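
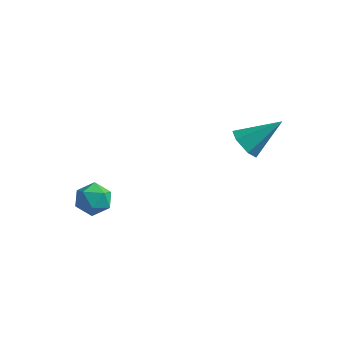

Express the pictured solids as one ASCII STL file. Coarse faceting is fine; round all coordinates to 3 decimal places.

solid 
facet normal -0.759 -0.519 0.393
outer loop
vertex -4.108 -2.304 -2.056
vertex -3.832 -2.9 -2.31
vertex -3.653 -2.675 -1.667
endloop
endfacet
facet normal -0.619 0.061 0.783
outer loop
vertex -4.108 -2.304 -2.056
vertex -3.653 -2.675 -1.667
vertex -3.608 -1.973 -1.686
endloop
endfacet
facet normal -0.685 0.633 0.360
outer loop
vertex -4.108 -2.304 -2.056
vertex -3.608 -1.973 -1.686
vertex -3.759 -1.763 -2.342
endloop
endfacet
facet normal -0.867 0.405 -0.292
outer loop
vertex -4.108 -2.304 -2.056
vertex -3.759 -1.763 -2.342
vertex -3.897 -2.336 -2.727
endloop
endfacet
facet normal -0.912 -0.306 -0.272
outer loop
vertex -4.108 -2.304 -2.056
vertex -3.897 -2.336 -2.727
vertex -3.832 -2.9 -2.31
endloop
endfacet
facet normal 0.061 0.023 0.998
outer loop
vertex -3.608 -1.973 -1.686
vertex -3.653 -2.675 -1.667
vertex -3.023 -2.364 -1.713
endloop
endfacet
facet normal -0.166 -0.915 0.367
outer loop
vertex -3.653 -2.675 -1.667
vertex -3.832 -2.9 -2.31
vertex -3.161 -2.937 -2.098
endloop
endfacet
facet normal -0.415 -0.571 -0.708
outer loop
vertex -3.832 -2.9 -2.31
vertex -3.897 -2.336 -2.727
vertex -3.312 -2.727 -2.754
endloop
endfacet
facet normal -0.340 0.580 -0.741
outer loop
vertex -3.897 -2.336 -2.727
vertex -3.759 -1.763 -2.342
vertex -3.267 -2.025 -2.773
endloop
endfacet
facet normal -0.047 0.948 0.314
outer loop
vertex -3.759 -1.763 -2.342
vertex -3.608 -1.973 -1.686
vertex -3.088 -1.8 -2.13
endloop
endfacet
facet normal 0.867 -0.405 0.292
outer loop
vertex -2.812 -2.396 -2.384
vertex -3.023 -2.364 -1.713
vertex -3.161 -2.937 -2.098
endloop
endfacet
facet normal 0.685 -0.633 -0.360
outer loop
vertex -2.812 -2.396 -2.384
vertex -3.161 -2.937 -2.098
vertex -3.312 -2.727 -2.754
endloop
endfacet
facet normal 0.619 -0.061 -0.783
outer loop
vertex -2.812 -2.396 -2.384
vertex -3.312 -2.727 -2.754
vertex -3.267 -2.025 -2.773
endloop
endfacet
facet normal 0.759 0.519 -0.393
outer loop
vertex -2.812 -2.396 -2.384
vertex -3.267 -2.025 -2.773
vertex -3.088 -1.8 -2.13
endloop
endfacet
facet normal 0.912 0.306 0.272
outer loop
vertex -2.812 -2.396 -2.384
vertex -3.088 -1.8 -2.13
vertex -3.023 -2.364 -1.713
endloop
endfacet
facet normal 0.340 -0.580 0.741
outer loop
vertex -3.161 -2.937 -2.098
vertex -3.023 -2.364 -1.713
vertex -3.653 -2.675 -1.667
endloop
endfacet
facet normal 0.047 -0.948 -0.314
outer loop
vertex -3.312 -2.727 -2.754
vertex -3.161 -2.937 -2.098
vertex -3.832 -2.9 -2.31
endloop
endfacet
facet normal -0.061 -0.023 -0.998
outer loop
vertex -3.267 -2.025 -2.773
vertex -3.312 -2.727 -2.754
vertex -3.897 -2.336 -2.727
endloop
endfacet
facet normal 0.166 0.915 -0.367
outer loop
vertex -3.088 -1.8 -2.13
vertex -3.267 -2.025 -2.773
vertex -3.759 -1.763 -2.342
endloop
endfacet
facet normal 0.415 0.571 0.708
outer loop
vertex -3.023 -2.364 -1.713
vertex -3.088 -1.8 -2.13
vertex -3.608 -1.973 -1.686
endloop
endfacet
facet normal -0.611 -0.535 -0.584
outer loop
vertex 0.481 1.287 -1.032
vertex 0.095 1.827 -1.123
vertex 0.604 1.703 -1.542
endloop
endfacet
facet normal 0.931 -0.359 -0.068
outer loop
vertex 0.481 1.287 -1.032
vertex 0.604 1.703 -1.542
vertex 1.085 2.693 -0.177
endloop
endfacet
facet normal -0.611 -0.534 -0.584
outer loop
vertex 0.604 1.703 -1.542
vertex 0.095 1.827 -1.123
vertex 0.218 2.244 -1.633
endloop
endfacet
facet normal 0.718 0.419 -0.556
outer loop
vertex 0.604 1.703 -1.542
vertex 0.218 2.244 -1.633
vertex 1.085 2.693 -0.177
endloop
endfacet
facet normal -0.610 -0.535 -0.584
outer loop
vertex 0.218 2.244 -1.633
vertex 0.095 1.827 -1.123
vertex -0.29 2.367 -1.215
endloop
endfacet
facet normal -0.007 0.957 -0.291
outer loop
vertex 0.218 2.244 -1.633
vertex -0.29 2.367 -1.215
vertex 1.085 2.693 -0.177
endloop
endfacet
facet normal -0.610 -0.535 -0.584
outer loop
vertex -0.29 2.367 -1.215
vertex 0.095 1.827 -1.123
vertex -0.413 1.95 -0.705
endloop
endfacet
facet normal -0.519 0.719 0.462
outer loop
vertex -0.29 2.367 -1.215
vertex -0.413 1.95 -0.705
vertex 1.085 2.693 -0.177
endloop
endfacet
facet normal -0.610 -0.535 -0.584
outer loop
vertex -0.413 1.95 -0.705
vertex 0.095 1.827 -1.123
vertex -0.028 1.41 -0.613
endloop
endfacet
facet normal -0.307 -0.057 0.950
outer loop
vertex -0.413 1.95 -0.705
vertex -0.028 1.41 -0.613
vertex 1.085 2.693 -0.177
endloop
endfacet
facet normal -0.610 -0.535 -0.584
outer loop
vertex -0.028 1.41 -0.613
vertex 0.095 1.827 -1.123
vertex 0.481 1.287 -1.032
endloop
endfacet
facet normal 0.419 -0.596 0.684
outer loop
vertex -0.028 1.41 -0.613
vertex 0.481 1.287 -1.032
vertex 1.085 2.693 -0.177
endloop
endfacet

endsolid


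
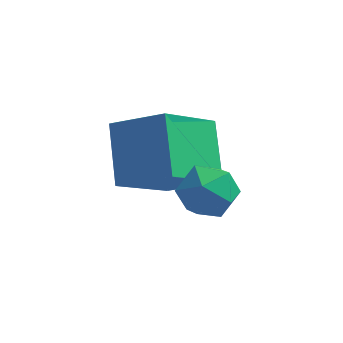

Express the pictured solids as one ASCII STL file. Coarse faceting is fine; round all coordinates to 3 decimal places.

solid 
facet normal 0.035 -0.044 0.998
outer loop
vertex -0.411 -2.019 0.549
vertex -0.052 -2.72 0.506
vertex 0.376 -2.058 0.52
endloop
endfacet
facet normal 0.060 0.633 0.772
outer loop
vertex -0.411 -2.019 0.549
vertex 0.376 -2.058 0.52
vertex -0.008 -1.511 0.101
endloop
endfacet
facet normal -0.527 0.758 0.385
outer loop
vertex -0.411 -2.019 0.549
vertex -0.008 -1.511 0.101
vertex -0.673 -1.835 -0.171
endloop
endfacet
facet normal -0.914 0.158 0.373
outer loop
vertex -0.411 -2.019 0.549
vertex -0.673 -1.835 -0.171
vertex -0.7 -2.582 0.079
endloop
endfacet
facet normal -0.567 -0.337 0.752
outer loop
vertex -0.411 -2.019 0.549
vertex -0.7 -2.582 0.079
vertex -0.052 -2.72 0.506
endloop
endfacet
facet normal 0.626 0.701 0.342
outer loop
vertex -0.008 -1.511 0.101
vertex 0.376 -2.058 0.52
vertex 0.6 -1.898 -0.219
endloop
endfacet
facet normal 0.586 -0.394 0.709
outer loop
vertex 0.376 -2.058 0.52
vertex -0.052 -2.72 0.506
vertex 0.573 -2.645 0.031
endloop
endfacet
facet normal -0.389 -0.868 0.310
outer loop
vertex -0.052 -2.72 0.506
vertex -0.7 -2.582 0.079
vertex -0.092 -2.969 -0.241
endloop
endfacet
facet normal -0.951 -0.067 -0.303
outer loop
vertex -0.7 -2.582 0.079
vertex -0.673 -1.835 -0.171
vertex -0.476 -2.422 -0.66
endloop
endfacet
facet normal -0.324 0.903 -0.284
outer loop
vertex -0.673 -1.835 -0.171
vertex -0.008 -1.511 0.101
vertex -0.048 -1.76 -0.646
endloop
endfacet
facet normal 0.914 -0.158 -0.373
outer loop
vertex 0.311 -2.461 -0.689
vertex 0.6 -1.898 -0.219
vertex 0.573 -2.645 0.031
endloop
endfacet
facet normal 0.527 -0.758 -0.385
outer loop
vertex 0.311 -2.461 -0.689
vertex 0.573 -2.645 0.031
vertex -0.092 -2.969 -0.241
endloop
endfacet
facet normal -0.060 -0.633 -0.772
outer loop
vertex 0.311 -2.461 -0.689
vertex -0.092 -2.969 -0.241
vertex -0.476 -2.422 -0.66
endloop
endfacet
facet normal -0.035 0.044 -0.998
outer loop
vertex 0.311 -2.461 -0.689
vertex -0.476 -2.422 -0.66
vertex -0.048 -1.76 -0.646
endloop
endfacet
facet normal 0.567 0.337 -0.752
outer loop
vertex 0.311 -2.461 -0.689
vertex -0.048 -1.76 -0.646
vertex 0.6 -1.898 -0.219
endloop
endfacet
facet normal 0.951 0.067 0.303
outer loop
vertex 0.573 -2.645 0.031
vertex 0.6 -1.898 -0.219
vertex 0.376 -2.058 0.52
endloop
endfacet
facet normal 0.324 -0.903 0.284
outer loop
vertex -0.092 -2.969 -0.241
vertex 0.573 -2.645 0.031
vertex -0.052 -2.72 0.506
endloop
endfacet
facet normal -0.626 -0.701 -0.342
outer loop
vertex -0.476 -2.422 -0.66
vertex -0.092 -2.969 -0.241
vertex -0.7 -2.582 0.079
endloop
endfacet
facet normal -0.586 0.394 -0.709
outer loop
vertex -0.048 -1.76 -0.646
vertex -0.476 -2.422 -0.66
vertex -0.673 -1.835 -0.171
endloop
endfacet
facet normal 0.389 0.868 -0.310
outer loop
vertex 0.6 -1.898 -0.219
vertex -0.048 -1.76 -0.646
vertex -0.008 -1.511 0.101
endloop
endfacet
facet normal -0.876 0.061 -0.478
outer loop
vertex -2.803 -0.659 0.355
vertex -2.025 0.805 -0.885
vertex -2.285 -1.87 -0.751
endloop
endfacet
facet normal -0.376 -0.707 0.598
outer loop
vertex -0.935 -1.965 -0.015
vertex -2.803 -0.659 0.355
vertex -2.285 -1.87 -0.751
endloop
endfacet
facet normal -0.876 0.061 -0.478
outer loop
vertex -2.285 -1.87 -0.751
vertex -2.025 0.805 -0.885
vertex -1.507 -0.407 -1.99
endloop
endfacet
facet normal 0.301 -0.704 -0.643
outer loop
vertex -1.507 -0.407 -1.99
vertex -0.935 -1.965 -0.015
vertex -2.285 -1.87 -0.751
endloop
endfacet
facet normal -0.301 0.704 0.643
outer loop
vertex -2.803 -0.659 0.355
vertex -0.675 0.71 -0.149
vertex -2.025 0.805 -0.885
endloop
endfacet
facet normal -0.376 -0.707 0.599
outer loop
vertex -1.453 -0.753 1.09
vertex -2.803 -0.659 0.355
vertex -0.935 -1.965 -0.015
endloop
endfacet
facet normal -0.301 0.704 0.643
outer loop
vertex -1.453 -0.753 1.09
vertex -0.675 0.71 -0.149
vertex -2.803 -0.659 0.355
endloop
endfacet
facet normal 0.376 0.707 -0.599
outer loop
vertex -2.025 0.805 -0.885
vertex -0.675 0.71 -0.149
vertex -1.507 -0.407 -1.99
endloop
endfacet
facet normal 0.301 -0.704 -0.643
outer loop
vertex -0.157 -0.501 -1.255
vertex -0.935 -1.965 -0.015
vertex -1.507 -0.407 -1.99
endloop
endfacet
facet normal 0.375 0.707 -0.599
outer loop
vertex -1.507 -0.407 -1.99
vertex -0.675 0.71 -0.149
vertex -0.157 -0.501 -1.255
endloop
endfacet
facet normal 0.876 -0.061 0.478
outer loop
vertex -0.157 -0.501 -1.255
vertex -1.453 -0.753 1.09
vertex -0.935 -1.965 -0.015
endloop
endfacet
facet normal 0.876 -0.061 0.478
outer loop
vertex -0.675 0.71 -0.149
vertex -1.453 -0.753 1.09
vertex -0.157 -0.501 -1.255
endloop
endfacet

endsolid


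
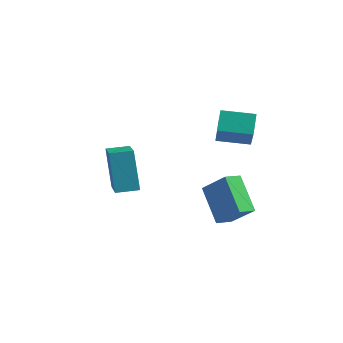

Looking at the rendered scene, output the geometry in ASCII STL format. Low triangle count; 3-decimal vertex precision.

solid 
facet normal -0.727 -0.683 -0.077
outer loop
vertex -2.423 -0.916 2.174
vertex -3.714 0.554 1.332
vertex -1.786 -1.39 0.371
endloop
endfacet
facet normal 0.606 -0.690 0.396
outer loop
vertex -1.066 -0.714 0.448
vertex -2.423 -0.916 2.174
vertex -1.786 -1.39 0.371
endloop
endfacet
facet normal -0.727 -0.682 -0.078
outer loop
vertex -1.786 -1.39 0.371
vertex -3.714 0.554 1.332
vertex -3.076 0.081 -0.471
endloop
endfacet
facet normal 0.323 -0.240 -0.915
outer loop
vertex -3.076 0.081 -0.471
vertex -1.066 -0.714 0.448
vertex -1.786 -1.39 0.371
endloop
endfacet
facet normal -0.323 0.240 0.915
outer loop
vertex -2.423 -0.916 2.174
vertex -2.994 1.23 1.409
vertex -3.714 0.554 1.332
endloop
endfacet
facet normal 0.606 -0.690 0.395
outer loop
vertex -1.704 -0.241 2.251
vertex -2.423 -0.916 2.174
vertex -1.066 -0.714 0.448
endloop
endfacet
facet normal -0.324 0.240 0.915
outer loop
vertex -1.704 -0.241 2.251
vertex -2.994 1.23 1.409
vertex -2.423 -0.916 2.174
endloop
endfacet
facet normal -0.606 0.690 -0.395
outer loop
vertex -3.714 0.554 1.332
vertex -2.994 1.23 1.409
vertex -3.076 0.081 -0.471
endloop
endfacet
facet normal 0.323 -0.240 -0.915
outer loop
vertex -2.357 0.756 -0.394
vertex -1.066 -0.714 0.448
vertex -3.076 0.081 -0.471
endloop
endfacet
facet normal -0.606 0.690 -0.396
outer loop
vertex -3.076 0.081 -0.471
vertex -2.994 1.23 1.409
vertex -2.357 0.756 -0.394
endloop
endfacet
facet normal 0.727 0.683 0.078
outer loop
vertex -2.357 0.756 -0.394
vertex -1.704 -0.241 2.251
vertex -1.066 -0.714 0.448
endloop
endfacet
facet normal 0.727 0.682 0.078
outer loop
vertex -2.994 1.23 1.409
vertex -1.704 -0.241 2.251
vertex -2.357 0.756 -0.394
endloop
endfacet
facet normal -0.415 0.555 -0.721
outer loop
vertex 0.177 2.97 3.108
vertex 1.396 3.684 2.956
vertex 0.498 2.268 2.382
endloop
endfacet
facet normal -0.858 -0.503 0.107
outer loop
vertex 1.224 1.296 3.644
vertex 0.177 2.97 3.108
vertex 0.498 2.268 2.382
endloop
endfacet
facet normal -0.415 0.555 -0.721
outer loop
vertex 0.498 2.268 2.382
vertex 1.396 3.684 2.956
vertex 1.717 2.981 2.23
endloop
endfacet
facet normal 0.302 -0.663 -0.685
outer loop
vertex 1.717 2.981 2.23
vertex 1.224 1.296 3.644
vertex 0.498 2.268 2.382
endloop
endfacet
facet normal -0.303 0.663 0.685
outer loop
vertex 0.177 2.97 3.108
vertex 2.122 2.712 4.218
vertex 1.396 3.684 2.956
endloop
endfacet
facet normal -0.858 -0.502 0.107
outer loop
vertex 0.903 1.999 4.37
vertex 0.177 2.97 3.108
vertex 1.224 1.296 3.644
endloop
endfacet
facet normal -0.303 0.663 0.684
outer loop
vertex 0.903 1.999 4.37
vertex 2.122 2.712 4.218
vertex 0.177 2.97 3.108
endloop
endfacet
facet normal 0.858 0.502 -0.107
outer loop
vertex 1.396 3.684 2.956
vertex 2.122 2.712 4.218
vertex 1.717 2.981 2.23
endloop
endfacet
facet normal 0.303 -0.663 -0.684
outer loop
vertex 2.443 2.01 3.492
vertex 1.224 1.296 3.644
vertex 1.717 2.981 2.23
endloop
endfacet
facet normal 0.858 0.503 -0.107
outer loop
vertex 1.717 2.981 2.23
vertex 2.122 2.712 4.218
vertex 2.443 2.01 3.492
endloop
endfacet
facet normal 0.415 -0.555 0.721
outer loop
vertex 2.443 2.01 3.492
vertex 0.903 1.999 4.37
vertex 1.224 1.296 3.644
endloop
endfacet
facet normal 0.415 -0.556 0.721
outer loop
vertex 2.122 2.712 4.218
vertex 0.903 1.999 4.37
vertex 2.443 2.01 3.492
endloop
endfacet
facet normal -0.724 0.010 -0.690
outer loop
vertex -0.331 2.561 -0.837
vertex -0.1 3.335 -1.068
vertex 0.871 1.822 -2.109
endloop
endfacet
facet normal -0.276 -0.921 0.275
outer loop
vertex 2.0 1.805 -1.032
vertex -0.331 2.561 -0.837
vertex 0.871 1.822 -2.109
endloop
endfacet
facet normal -0.723 0.011 -0.690
outer loop
vertex 0.871 1.822 -2.109
vertex -0.1 3.335 -1.068
vertex 1.103 2.596 -2.34
endloop
endfacet
facet normal 0.633 -0.389 -0.669
outer loop
vertex 1.103 2.596 -2.34
vertex 2.0 1.805 -1.032
vertex 0.871 1.822 -2.109
endloop
endfacet
facet normal -0.633 0.389 0.670
outer loop
vertex -0.331 2.561 -0.837
vertex 1.029 3.318 0.009
vertex -0.1 3.335 -1.068
endloop
endfacet
facet normal -0.276 -0.921 0.274
outer loop
vertex 0.797 2.544 0.24
vertex -0.331 2.561 -0.837
vertex 2.0 1.805 -1.032
endloop
endfacet
facet normal -0.633 0.389 0.669
outer loop
vertex 0.797 2.544 0.24
vertex 1.029 3.318 0.009
vertex -0.331 2.561 -0.837
endloop
endfacet
facet normal 0.276 0.921 -0.274
outer loop
vertex -0.1 3.335 -1.068
vertex 1.029 3.318 0.009
vertex 1.103 2.596 -2.34
endloop
endfacet
facet normal 0.633 -0.389 -0.669
outer loop
vertex 2.231 2.579 -1.263
vertex 2.0 1.805 -1.032
vertex 1.103 2.596 -2.34
endloop
endfacet
facet normal 0.276 0.921 -0.274
outer loop
vertex 1.103 2.596 -2.34
vertex 1.029 3.318 0.009
vertex 2.231 2.579 -1.263
endloop
endfacet
facet normal 0.724 -0.010 0.690
outer loop
vertex 2.231 2.579 -1.263
vertex 0.797 2.544 0.24
vertex 2.0 1.805 -1.032
endloop
endfacet
facet normal 0.724 -0.011 0.690
outer loop
vertex 1.029 3.318 0.009
vertex 0.797 2.544 0.24
vertex 2.231 2.579 -1.263
endloop
endfacet

endsolid


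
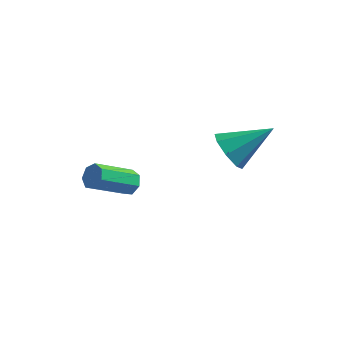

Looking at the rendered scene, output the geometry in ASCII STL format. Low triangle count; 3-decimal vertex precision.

solid 
facet normal -0.741 -0.413 -0.530
outer loop
vertex 3.672 1.44 -2.496
vertex 3.112 2.226 -2.326
vertex 3.753 1.969 -3.022
endloop
endfacet
facet normal 0.902 -0.366 -0.229
outer loop
vertex 3.672 1.44 -2.496
vertex 3.753 1.969 -3.022
vertex 4.668 3.094 -1.214
endloop
endfacet
facet normal -0.741 -0.413 -0.530
outer loop
vertex 3.753 1.969 -3.022
vertex 3.112 2.226 -2.326
vertex 3.459 2.648 -3.14
endloop
endfacet
facet normal 0.794 0.247 -0.556
outer loop
vertex 3.753 1.969 -3.022
vertex 3.459 2.648 -3.14
vertex 4.668 3.094 -1.214
endloop
endfacet
facet normal -0.740 -0.413 -0.530
outer loop
vertex 3.459 2.648 -3.14
vertex 3.112 2.226 -2.326
vertex 2.961 3.081 -2.782
endloop
endfacet
facet normal 0.393 0.811 -0.434
outer loop
vertex 3.459 2.648 -3.14
vertex 2.961 3.081 -2.782
vertex 4.668 3.094 -1.214
endloop
endfacet
facet normal -0.741 -0.413 -0.530
outer loop
vertex 2.961 3.081 -2.782
vertex 3.112 2.226 -2.326
vertex 2.552 3.012 -2.156
endloop
endfacet
facet normal -0.068 0.996 0.065
outer loop
vertex 2.961 3.081 -2.782
vertex 2.552 3.012 -2.156
vertex 4.668 3.094 -1.214
endloop
endfacet
facet normal -0.741 -0.413 -0.530
outer loop
vertex 2.552 3.012 -2.156
vertex 3.112 2.226 -2.326
vertex 2.471 2.484 -1.631
endloop
endfacet
facet normal -0.315 0.693 0.648
outer loop
vertex 2.552 3.012 -2.156
vertex 2.471 2.484 -1.631
vertex 4.668 3.094 -1.214
endloop
endfacet
facet normal -0.741 -0.414 -0.529
outer loop
vertex 2.471 2.484 -1.631
vertex 3.112 2.226 -2.326
vertex 2.766 1.804 -1.512
endloop
endfacet
facet normal -0.207 0.081 0.975
outer loop
vertex 2.471 2.484 -1.631
vertex 2.766 1.804 -1.512
vertex 4.668 3.094 -1.214
endloop
endfacet
facet normal -0.741 -0.413 -0.529
outer loop
vertex 2.766 1.804 -1.512
vertex 3.112 2.226 -2.326
vertex 3.263 1.372 -1.871
endloop
endfacet
facet normal 0.195 -0.484 0.853
outer loop
vertex 2.766 1.804 -1.512
vertex 3.263 1.372 -1.871
vertex 4.668 3.094 -1.214
endloop
endfacet
facet normal -0.741 -0.413 -0.530
outer loop
vertex 3.263 1.372 -1.871
vertex 3.112 2.226 -2.326
vertex 3.672 1.44 -2.496
endloop
endfacet
facet normal 0.653 -0.669 0.355
outer loop
vertex 3.263 1.372 -1.871
vertex 3.672 1.44 -2.496
vertex 4.668 3.094 -1.214
endloop
endfacet
facet normal 0.570 0.623 -0.536
outer loop
vertex 0.151 0.231 -2.972
vertex -0.213 0.158 -3.444
vertex -0.247 0.566 -3.006
endloop
endfacet
facet normal 0.303 0.446 0.842
outer loop
vertex 0.151 0.231 -2.972
vertex -0.247 0.566 -3.006
vertex -0.944 -0.965 -1.944
endloop
endfacet
facet normal 0.305 0.445 0.842
outer loop
vertex -0.944 -0.965 -1.944
vertex -0.247 0.566 -3.006
vertex -1.341 -0.63 -1.977
endloop
endfacet
facet normal -0.570 -0.623 0.535
outer loop
vertex -0.944 -0.965 -1.944
vertex -1.341 -0.63 -1.977
vertex -1.307 -1.038 -2.416
endloop
endfacet
facet normal 0.571 0.622 -0.535
outer loop
vertex -0.247 0.566 -3.006
vertex -0.213 0.158 -3.444
vertex -0.618 0.594 -3.369
endloop
endfacet
facet normal -0.406 0.780 0.475
outer loop
vertex -0.247 0.566 -3.006
vertex -0.618 0.594 -3.369
vertex -1.341 -0.63 -1.977
endloop
endfacet
facet normal -0.406 0.780 0.475
outer loop
vertex -1.341 -0.63 -1.977
vertex -0.618 0.594 -3.369
vertex -1.713 -0.602 -2.341
endloop
endfacet
facet normal -0.570 -0.623 0.535
outer loop
vertex -1.341 -0.63 -1.977
vertex -1.713 -0.602 -2.341
vertex -1.307 -1.038 -2.416
endloop
endfacet
facet normal 0.571 0.622 -0.536
outer loop
vertex -0.618 0.594 -3.369
vertex -0.213 0.158 -3.444
vertex -0.684 0.293 -3.789
endloop
endfacet
facet normal -0.812 0.528 -0.251
outer loop
vertex -0.618 0.594 -3.369
vertex -0.684 0.293 -3.789
vertex -1.713 -0.602 -2.341
endloop
endfacet
facet normal -0.812 0.528 -0.251
outer loop
vertex -1.713 -0.602 -2.341
vertex -0.684 0.293 -3.789
vertex -1.779 -0.903 -2.761
endloop
endfacet
facet normal -0.570 -0.623 0.536
outer loop
vertex -1.713 -0.602 -2.341
vertex -1.779 -0.903 -2.761
vertex -1.307 -1.038 -2.416
endloop
endfacet
facet normal 0.571 0.623 -0.535
outer loop
vertex -0.684 0.293 -3.789
vertex -0.213 0.158 -3.444
vertex -0.395 -0.109 -3.949
endloop
endfacet
facet normal -0.605 -0.122 -0.787
outer loop
vertex -0.684 0.293 -3.789
vertex -0.395 -0.109 -3.949
vertex -1.779 -0.903 -2.761
endloop
endfacet
facet normal -0.605 -0.122 -0.787
outer loop
vertex -1.779 -0.903 -2.761
vertex -0.395 -0.109 -3.949
vertex -1.49 -1.305 -2.921
endloop
endfacet
facet normal -0.570 -0.623 0.536
outer loop
vertex -1.779 -0.903 -2.761
vertex -1.49 -1.305 -2.921
vertex -1.307 -1.038 -2.416
endloop
endfacet
facet normal 0.571 0.622 -0.535
outer loop
vertex -0.395 -0.109 -3.949
vertex -0.213 0.158 -3.444
vertex 0.031 -0.311 -3.729
endloop
endfacet
facet normal 0.056 -0.680 -0.731
outer loop
vertex -0.395 -0.109 -3.949
vertex 0.031 -0.311 -3.729
vertex -1.49 -1.305 -2.921
endloop
endfacet
facet normal 0.056 -0.680 -0.731
outer loop
vertex -1.49 -1.305 -2.921
vertex 0.031 -0.311 -3.729
vertex -1.064 -1.506 -2.701
endloop
endfacet
facet normal -0.570 -0.622 0.536
outer loop
vertex -1.49 -1.305 -2.921
vertex -1.064 -1.506 -2.701
vertex -1.307 -1.038 -2.416
endloop
endfacet
facet normal 0.570 0.622 -0.536
outer loop
vertex 0.031 -0.311 -3.729
vertex -0.213 0.158 -3.444
vertex 0.274 -0.159 -3.294
endloop
endfacet
facet normal 0.676 -0.726 -0.124
outer loop
vertex 0.031 -0.311 -3.729
vertex 0.274 -0.159 -3.294
vertex -1.064 -1.506 -2.701
endloop
endfacet
facet normal 0.675 -0.727 -0.127
outer loop
vertex -1.064 -1.506 -2.701
vertex 0.274 -0.159 -3.294
vertex -0.82 -1.355 -2.266
endloop
endfacet
facet normal -0.570 -0.623 0.536
outer loop
vertex -1.064 -1.506 -2.701
vertex -0.82 -1.355 -2.266
vertex -1.307 -1.038 -2.416
endloop
endfacet
facet normal 0.570 0.622 -0.536
outer loop
vertex 0.274 -0.159 -3.294
vertex -0.213 0.158 -3.444
vertex 0.151 0.231 -2.972
endloop
endfacet
facet normal 0.787 -0.226 0.574
outer loop
vertex 0.274 -0.159 -3.294
vertex 0.151 0.231 -2.972
vertex -0.82 -1.355 -2.266
endloop
endfacet
facet normal 0.786 -0.225 0.575
outer loop
vertex -0.82 -1.355 -2.266
vertex 0.151 0.231 -2.972
vertex -0.944 -0.965 -1.944
endloop
endfacet
facet normal -0.570 -0.623 0.535
outer loop
vertex -0.82 -1.355 -2.266
vertex -0.944 -0.965 -1.944
vertex -1.307 -1.038 -2.416
endloop
endfacet

endsolid


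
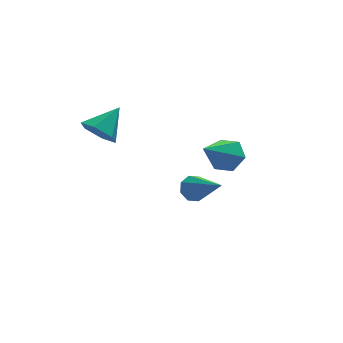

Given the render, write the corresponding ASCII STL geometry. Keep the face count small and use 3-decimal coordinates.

solid 
facet normal -0.658 -0.463 -0.594
outer loop
vertex -3.683 3.136 -1.655
vertex -4.353 3.392 -1.112
vertex -4.104 3.918 -1.798
endloop
endfacet
facet normal 0.819 0.359 -0.447
outer loop
vertex -3.683 3.136 -1.655
vertex -4.104 3.918 -1.798
vertex -3.307 4.128 -0.168
endloop
endfacet
facet normal -0.658 -0.463 -0.594
outer loop
vertex -4.104 3.918 -1.798
vertex -4.353 3.392 -1.112
vertex -4.775 4.174 -1.255
endloop
endfacet
facet normal 0.190 0.958 -0.216
outer loop
vertex -4.104 3.918 -1.798
vertex -4.775 4.174 -1.255
vertex -3.307 4.128 -0.168
endloop
endfacet
facet normal -0.658 -0.464 -0.593
outer loop
vertex -4.775 4.174 -1.255
vertex -4.353 3.392 -1.112
vertex -5.023 3.648 -0.569
endloop
endfacet
facet normal -0.339 0.802 0.492
outer loop
vertex -4.775 4.174 -1.255
vertex -5.023 3.648 -0.569
vertex -3.307 4.128 -0.168
endloop
endfacet
facet normal -0.658 -0.464 -0.593
outer loop
vertex -5.023 3.648 -0.569
vertex -4.353 3.392 -1.112
vertex -4.602 2.866 -0.425
endloop
endfacet
facet normal -0.240 0.049 0.969
outer loop
vertex -5.023 3.648 -0.569
vertex -4.602 2.866 -0.425
vertex -3.307 4.128 -0.168
endloop
endfacet
facet normal -0.659 -0.463 -0.593
outer loop
vertex -4.602 2.866 -0.425
vertex -4.353 3.392 -1.112
vertex -3.932 2.609 -0.969
endloop
endfacet
facet normal 0.389 -0.550 0.739
outer loop
vertex -4.602 2.866 -0.425
vertex -3.932 2.609 -0.969
vertex -3.307 4.128 -0.168
endloop
endfacet
facet normal -0.658 -0.462 -0.594
outer loop
vertex -3.932 2.609 -0.969
vertex -4.353 3.392 -1.112
vertex -3.683 3.136 -1.655
endloop
endfacet
facet normal 0.919 -0.394 0.031
outer loop
vertex -3.932 2.609 -0.969
vertex -3.683 3.136 -1.655
vertex -3.307 4.128 -0.168
endloop
endfacet
facet normal 0.614 0.514 -0.599
outer loop
vertex 1.636 3.387 -2.508
vertex 1.074 3.267 -3.187
vertex 0.991 3.98 -2.661
endloop
endfacet
facet normal 0.083 0.333 0.939
outer loop
vertex 1.636 3.387 -2.508
vertex 0.991 3.98 -2.661
vertex -0.234 2.173 -1.913
endloop
endfacet
facet normal 0.615 0.513 -0.599
outer loop
vertex 0.991 3.98 -2.661
vertex 1.074 3.267 -3.187
vertex 0.429 3.86 -3.341
endloop
endfacet
facet normal -0.654 0.622 0.431
outer loop
vertex 0.991 3.98 -2.661
vertex 0.429 3.86 -3.341
vertex -0.234 2.173 -1.913
endloop
endfacet
facet normal 0.615 0.514 -0.598
outer loop
vertex 0.429 3.86 -3.341
vertex 1.074 3.267 -3.187
vertex 0.512 3.148 -3.867
endloop
endfacet
facet normal -0.946 0.114 -0.304
outer loop
vertex 0.429 3.86 -3.341
vertex 0.512 3.148 -3.867
vertex -0.234 2.173 -1.913
endloop
endfacet
facet normal 0.614 0.515 -0.598
outer loop
vertex 0.512 3.148 -3.867
vertex 1.074 3.267 -3.187
vertex 1.158 2.555 -3.714
endloop
endfacet
facet normal -0.501 -0.683 -0.532
outer loop
vertex 0.512 3.148 -3.867
vertex 1.158 2.555 -3.714
vertex -0.234 2.173 -1.913
endloop
endfacet
facet normal 0.614 0.515 -0.598
outer loop
vertex 1.158 2.555 -3.714
vertex 1.074 3.267 -3.187
vertex 1.72 2.674 -3.034
endloop
endfacet
facet normal 0.235 -0.972 -0.024
outer loop
vertex 1.158 2.555 -3.714
vertex 1.72 2.674 -3.034
vertex -0.234 2.173 -1.913
endloop
endfacet
facet normal 0.614 0.514 -0.599
outer loop
vertex 1.72 2.674 -3.034
vertex 1.074 3.267 -3.187
vertex 1.636 3.387 -2.508
endloop
endfacet
facet normal 0.527 -0.463 0.712
outer loop
vertex 1.72 2.674 -3.034
vertex 1.636 3.387 -2.508
vertex -0.234 2.173 -1.913
endloop
endfacet
facet normal -0.353 0.767 -0.536
outer loop
vertex -0.729 -0.482 -2.295
vertex -1.325 -0.74 -2.272
vertex -0.989 -0.326 -1.901
endloop
endfacet
facet normal 0.844 0.324 0.428
outer loop
vertex -0.729 -0.482 -2.295
vertex -0.989 -0.326 -1.901
vertex -0.595 -2.32 -1.168
endloop
endfacet
facet normal -0.354 0.767 -0.535
outer loop
vertex -0.989 -0.326 -1.901
vertex -1.325 -0.74 -2.272
vertex -1.446 -0.413 -1.723
endloop
endfacet
facet normal 0.272 0.379 0.884
outer loop
vertex -0.989 -0.326 -1.901
vertex -1.446 -0.413 -1.723
vertex -0.595 -2.32 -1.168
endloop
endfacet
facet normal -0.354 0.767 -0.535
outer loop
vertex -1.446 -0.413 -1.723
vertex -1.325 -0.74 -2.272
vertex -1.831 -0.692 -1.868
endloop
endfacet
facet normal -0.404 0.085 0.911
outer loop
vertex -1.446 -0.413 -1.723
vertex -1.831 -0.692 -1.868
vertex -0.595 -2.32 -1.168
endloop
endfacet
facet normal -0.355 0.767 -0.535
outer loop
vertex -1.831 -0.692 -1.868
vertex -1.325 -0.74 -2.272
vertex -1.921 -0.999 -2.248
endloop
endfacet
facet normal -0.782 -0.381 0.493
outer loop
vertex -1.831 -0.692 -1.868
vertex -1.921 -0.999 -2.248
vertex -0.595 -2.32 -1.168
endloop
endfacet
facet normal -0.355 0.766 -0.536
outer loop
vertex -1.921 -0.999 -2.248
vertex -1.325 -0.74 -2.272
vertex -1.661 -1.155 -2.643
endloop
endfacet
facet normal -0.646 -0.753 -0.128
outer loop
vertex -1.921 -0.999 -2.248
vertex -1.661 -1.155 -2.643
vertex -0.595 -2.32 -1.168
endloop
endfacet
facet normal -0.354 0.766 -0.537
outer loop
vertex -1.661 -1.155 -2.643
vertex -1.325 -0.74 -2.272
vertex -1.204 -1.068 -2.82
endloop
endfacet
facet normal -0.073 -0.808 -0.585
outer loop
vertex -1.661 -1.155 -2.643
vertex -1.204 -1.068 -2.82
vertex -0.595 -2.32 -1.168
endloop
endfacet
facet normal -0.354 0.766 -0.537
outer loop
vertex -1.204 -1.068 -2.82
vertex -1.325 -0.74 -2.272
vertex -0.818 -0.789 -2.676
endloop
endfacet
facet normal 0.600 -0.515 -0.612
outer loop
vertex -1.204 -1.068 -2.82
vertex -0.818 -0.789 -2.676
vertex -0.595 -2.32 -1.168
endloop
endfacet
facet normal -0.353 0.767 -0.536
outer loop
vertex -0.818 -0.789 -2.676
vertex -1.325 -0.74 -2.272
vertex -0.729 -0.482 -2.295
endloop
endfacet
facet normal 0.980 -0.046 -0.192
outer loop
vertex -0.818 -0.789 -2.676
vertex -0.729 -0.482 -2.295
vertex -0.595 -2.32 -1.168
endloop
endfacet

endsolid


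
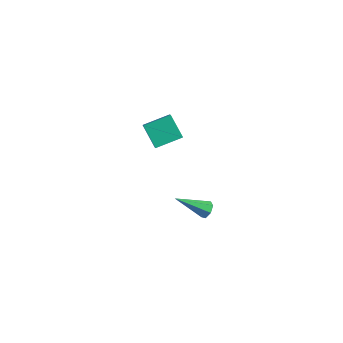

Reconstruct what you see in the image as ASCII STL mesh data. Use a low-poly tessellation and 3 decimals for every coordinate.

solid 
facet normal 0.551 0.622 -0.556
outer loop
vertex 2.954 0.491 -2.921
vertex 2.53 0.676 -3.134
vertex 2.771 0.837 -2.715
endloop
endfacet
facet normal 0.571 -0.176 0.802
outer loop
vertex 2.954 0.491 -2.921
vertex 2.771 0.837 -2.715
vertex 1.51 -0.476 -2.106
endloop
endfacet
facet normal 0.551 0.622 -0.556
outer loop
vertex 2.771 0.837 -2.715
vertex 2.53 0.676 -3.134
vertex 2.406 1.062 -2.825
endloop
endfacet
facet normal -0.009 0.428 0.904
outer loop
vertex 2.771 0.837 -2.715
vertex 2.406 1.062 -2.825
vertex 1.51 -0.476 -2.106
endloop
endfacet
facet normal 0.551 0.622 -0.556
outer loop
vertex 2.406 1.062 -2.825
vertex 2.53 0.676 -3.134
vertex 2.134 0.996 -3.168
endloop
endfacet
facet normal -0.681 0.596 0.426
outer loop
vertex 2.406 1.062 -2.825
vertex 2.134 0.996 -3.168
vertex 1.51 -0.476 -2.106
endloop
endfacet
facet normal 0.551 0.623 -0.556
outer loop
vertex 2.134 0.996 -3.168
vertex 2.53 0.676 -3.134
vertex 2.16 0.689 -3.486
endloop
endfacet
facet normal -0.941 0.202 -0.272
outer loop
vertex 2.134 0.996 -3.168
vertex 2.16 0.689 -3.486
vertex 1.51 -0.476 -2.106
endloop
endfacet
facet normal 0.551 0.622 -0.556
outer loop
vertex 2.16 0.689 -3.486
vertex 2.53 0.676 -3.134
vertex 2.464 0.372 -3.539
endloop
endfacet
facet normal -0.592 -0.457 -0.664
outer loop
vertex 2.16 0.689 -3.486
vertex 2.464 0.372 -3.539
vertex 1.51 -0.476 -2.106
endloop
endfacet
facet normal 0.551 0.622 -0.557
outer loop
vertex 2.464 0.372 -3.539
vertex 2.53 0.676 -3.134
vertex 2.818 0.284 -3.287
endloop
endfacet
facet normal 0.104 -0.885 -0.455
outer loop
vertex 2.464 0.372 -3.539
vertex 2.818 0.284 -3.287
vertex 1.51 -0.476 -2.106
endloop
endfacet
facet normal 0.551 0.622 -0.556
outer loop
vertex 2.818 0.284 -3.287
vertex 2.53 0.676 -3.134
vertex 2.954 0.491 -2.921
endloop
endfacet
facet normal 0.620 -0.759 0.199
outer loop
vertex 2.818 0.284 -3.287
vertex 2.954 0.491 -2.921
vertex 1.51 -0.476 -2.106
endloop
endfacet
facet normal -0.555 0.491 -0.671
outer loop
vertex 0.141 -1.219 3.191
vertex 0.721 -0.029 3.582
vertex 1.103 -1.386 2.273
endloop
endfacet
facet normal -0.420 -0.862 -0.283
outer loop
vertex 1.719 -1.931 3.018
vertex 0.141 -1.219 3.191
vertex 1.103 -1.386 2.273
endloop
endfacet
facet normal -0.555 0.491 -0.671
outer loop
vertex 1.103 -1.386 2.273
vertex 0.721 -0.029 3.582
vertex 1.683 -0.196 2.664
endloop
endfacet
facet normal 0.718 -0.125 -0.685
outer loop
vertex 1.683 -0.196 2.664
vertex 1.719 -1.931 3.018
vertex 1.103 -1.386 2.273
endloop
endfacet
facet normal -0.718 0.125 0.685
outer loop
vertex 0.141 -1.219 3.191
vertex 1.337 -0.574 4.327
vertex 0.721 -0.029 3.582
endloop
endfacet
facet normal -0.420 -0.862 -0.283
outer loop
vertex 0.757 -1.764 3.936
vertex 0.141 -1.219 3.191
vertex 1.719 -1.931 3.018
endloop
endfacet
facet normal -0.718 0.125 0.685
outer loop
vertex 0.757 -1.764 3.936
vertex 1.337 -0.574 4.327
vertex 0.141 -1.219 3.191
endloop
endfacet
facet normal 0.420 0.862 0.283
outer loop
vertex 0.721 -0.029 3.582
vertex 1.337 -0.574 4.327
vertex 1.683 -0.196 2.664
endloop
endfacet
facet normal 0.718 -0.125 -0.685
outer loop
vertex 2.299 -0.741 3.409
vertex 1.719 -1.931 3.018
vertex 1.683 -0.196 2.664
endloop
endfacet
facet normal 0.420 0.862 0.283
outer loop
vertex 1.683 -0.196 2.664
vertex 1.337 -0.574 4.327
vertex 2.299 -0.741 3.409
endloop
endfacet
facet normal 0.555 -0.491 0.671
outer loop
vertex 2.299 -0.741 3.409
vertex 0.757 -1.764 3.936
vertex 1.719 -1.931 3.018
endloop
endfacet
facet normal 0.555 -0.491 0.671
outer loop
vertex 1.337 -0.574 4.327
vertex 0.757 -1.764 3.936
vertex 2.299 -0.741 3.409
endloop
endfacet

endsolid


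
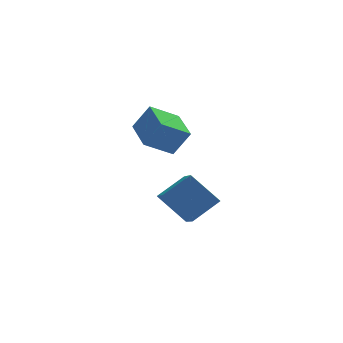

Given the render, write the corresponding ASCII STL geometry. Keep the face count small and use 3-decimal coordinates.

solid 
facet normal -0.846 -0.151 0.511
outer loop
vertex -4.152 -2.563 3.2
vertex -4.33 -0.524 3.506
vertex -4.973 -2.437 1.879
endloop
endfacet
facet normal 0.086 -0.985 -0.148
outer loop
vertex -3.51 -2.176 0.994
vertex -4.152 -2.563 3.2
vertex -4.973 -2.437 1.879
endloop
endfacet
facet normal -0.846 -0.151 0.511
outer loop
vertex -4.973 -2.437 1.879
vertex -4.33 -0.524 3.506
vertex -5.151 -0.397 2.185
endloop
endfacet
facet normal -0.526 0.081 -0.846
outer loop
vertex -5.151 -0.397 2.185
vertex -3.51 -2.176 0.994
vertex -4.973 -2.437 1.879
endloop
endfacet
facet normal 0.526 -0.081 0.846
outer loop
vertex -4.152 -2.563 3.2
vertex -2.867 -0.263 2.621
vertex -4.33 -0.524 3.506
endloop
endfacet
facet normal 0.086 -0.985 -0.148
outer loop
vertex -2.689 -2.303 2.315
vertex -4.152 -2.563 3.2
vertex -3.51 -2.176 0.994
endloop
endfacet
facet normal 0.526 -0.081 0.846
outer loop
vertex -2.689 -2.303 2.315
vertex -2.867 -0.263 2.621
vertex -4.152 -2.563 3.2
endloop
endfacet
facet normal -0.086 0.985 0.148
outer loop
vertex -4.33 -0.524 3.506
vertex -2.867 -0.263 2.621
vertex -5.151 -0.397 2.185
endloop
endfacet
facet normal -0.526 0.081 -0.846
outer loop
vertex -3.688 -0.137 1.3
vertex -3.51 -2.176 0.994
vertex -5.151 -0.397 2.185
endloop
endfacet
facet normal -0.086 0.985 0.147
outer loop
vertex -5.151 -0.397 2.185
vertex -2.867 -0.263 2.621
vertex -3.688 -0.137 1.3
endloop
endfacet
facet normal 0.846 0.151 -0.511
outer loop
vertex -3.688 -0.137 1.3
vertex -2.689 -2.303 2.315
vertex -3.51 -2.176 0.994
endloop
endfacet
facet normal 0.846 0.151 -0.511
outer loop
vertex -2.867 -0.263 2.621
vertex -2.689 -2.303 2.315
vertex -3.688 -0.137 1.3
endloop
endfacet
facet normal -0.604 0.389 0.695
outer loop
vertex -2.418 -0.962 -1.106
vertex -2.37 0.87 -2.09
vertex -3.883 -1.458 -2.102
endloop
endfacet
facet normal -0.023 -0.881 0.473
outer loop
vertex -2.59 -2.29 -3.59
vertex -2.418 -0.962 -1.106
vertex -3.883 -1.458 -2.102
endloop
endfacet
facet normal -0.604 0.389 0.696
outer loop
vertex -3.883 -1.458 -2.102
vertex -2.37 0.87 -2.09
vertex -3.835 0.374 -3.085
endloop
endfacet
facet normal -0.796 -0.270 -0.541
outer loop
vertex -3.835 0.374 -3.085
vertex -2.59 -2.29 -3.59
vertex -3.883 -1.458 -2.102
endloop
endfacet
facet normal 0.796 0.270 0.541
outer loop
vertex -2.418 -0.962 -1.106
vertex -1.077 0.038 -3.578
vertex -2.37 0.87 -2.09
endloop
endfacet
facet normal -0.023 -0.881 0.473
outer loop
vertex -1.125 -1.794 -2.595
vertex -2.418 -0.962 -1.106
vertex -2.59 -2.29 -3.59
endloop
endfacet
facet normal 0.797 0.269 0.541
outer loop
vertex -1.125 -1.794 -2.595
vertex -1.077 0.038 -3.578
vertex -2.418 -0.962 -1.106
endloop
endfacet
facet normal 0.023 0.881 -0.473
outer loop
vertex -2.37 0.87 -2.09
vertex -1.077 0.038 -3.578
vertex -3.835 0.374 -3.085
endloop
endfacet
facet normal -0.797 -0.270 -0.541
outer loop
vertex -2.542 -0.458 -4.574
vertex -2.59 -2.29 -3.59
vertex -3.835 0.374 -3.085
endloop
endfacet
facet normal 0.023 0.881 -0.472
outer loop
vertex -3.835 0.374 -3.085
vertex -1.077 0.038 -3.578
vertex -2.542 -0.458 -4.574
endloop
endfacet
facet normal 0.604 -0.389 -0.695
outer loop
vertex -2.542 -0.458 -4.574
vertex -1.125 -1.794 -2.595
vertex -2.59 -2.29 -3.59
endloop
endfacet
facet normal 0.604 -0.389 -0.695
outer loop
vertex -1.077 0.038 -3.578
vertex -1.125 -1.794 -2.595
vertex -2.542 -0.458 -4.574
endloop
endfacet

endsolid


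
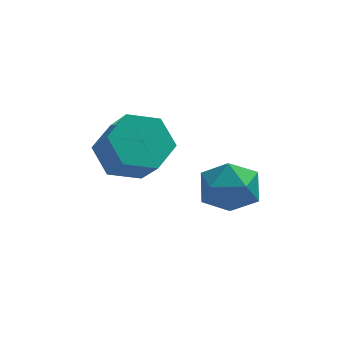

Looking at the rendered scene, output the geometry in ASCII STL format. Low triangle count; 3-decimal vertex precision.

solid 
facet normal -0.635 -0.034 0.772
outer loop
vertex 2.31 0.835 -3.313
vertex 2.523 -0.132 -3.181
vertex 3.059 0.567 -2.709
endloop
endfacet
facet normal -0.349 0.616 0.706
outer loop
vertex 2.31 0.835 -3.313
vertex 3.059 0.567 -2.709
vertex 3.171 1.342 -3.329
endloop
endfacet
facet normal -0.506 0.861 0.056
outer loop
vertex 2.31 0.835 -3.313
vertex 3.171 1.342 -3.329
vertex 2.704 1.123 -4.184
endloop
endfacet
facet normal -0.888 0.362 -0.282
outer loop
vertex 2.31 0.835 -3.313
vertex 2.704 1.123 -4.184
vertex 2.304 0.212 -4.093
endloop
endfacet
facet normal -0.968 -0.191 0.160
outer loop
vertex 2.31 0.835 -3.313
vertex 2.304 0.212 -4.093
vertex 2.523 -0.132 -3.181
endloop
endfacet
facet normal 0.360 0.551 0.753
outer loop
vertex 3.171 1.342 -3.329
vertex 3.059 0.567 -2.709
vertex 3.916 0.688 -3.207
endloop
endfacet
facet normal -0.102 -0.502 0.859
outer loop
vertex 3.059 0.567 -2.709
vertex 2.523 -0.132 -3.181
vertex 3.516 -0.223 -3.116
endloop
endfacet
facet normal -0.642 -0.756 -0.131
outer loop
vertex 2.523 -0.132 -3.181
vertex 2.304 0.212 -4.093
vertex 3.049 -0.442 -3.971
endloop
endfacet
facet normal -0.512 0.140 -0.847
outer loop
vertex 2.304 0.212 -4.093
vertex 2.704 1.123 -4.184
vertex 3.161 0.333 -4.591
endloop
endfacet
facet normal 0.107 0.948 -0.301
outer loop
vertex 2.704 1.123 -4.184
vertex 3.171 1.342 -3.329
vertex 3.697 1.032 -4.119
endloop
endfacet
facet normal 0.888 -0.362 0.282
outer loop
vertex 3.91 0.065 -3.987
vertex 3.916 0.688 -3.207
vertex 3.516 -0.223 -3.116
endloop
endfacet
facet normal 0.506 -0.861 -0.056
outer loop
vertex 3.91 0.065 -3.987
vertex 3.516 -0.223 -3.116
vertex 3.049 -0.442 -3.971
endloop
endfacet
facet normal 0.349 -0.616 -0.706
outer loop
vertex 3.91 0.065 -3.987
vertex 3.049 -0.442 -3.971
vertex 3.161 0.333 -4.591
endloop
endfacet
facet normal 0.635 0.034 -0.772
outer loop
vertex 3.91 0.065 -3.987
vertex 3.161 0.333 -4.591
vertex 3.697 1.032 -4.119
endloop
endfacet
facet normal 0.968 0.191 -0.160
outer loop
vertex 3.91 0.065 -3.987
vertex 3.697 1.032 -4.119
vertex 3.916 0.688 -3.207
endloop
endfacet
facet normal 0.512 -0.140 0.847
outer loop
vertex 3.516 -0.223 -3.116
vertex 3.916 0.688 -3.207
vertex 3.059 0.567 -2.709
endloop
endfacet
facet normal -0.107 -0.948 0.301
outer loop
vertex 3.049 -0.442 -3.971
vertex 3.516 -0.223 -3.116
vertex 2.523 -0.132 -3.181
endloop
endfacet
facet normal -0.360 -0.551 -0.753
outer loop
vertex 3.161 0.333 -4.591
vertex 3.049 -0.442 -3.971
vertex 2.304 0.212 -4.093
endloop
endfacet
facet normal 0.102 0.502 -0.859
outer loop
vertex 3.697 1.032 -4.119
vertex 3.161 0.333 -4.591
vertex 2.704 1.123 -4.184
endloop
endfacet
facet normal 0.642 0.756 0.131
outer loop
vertex 3.916 0.688 -3.207
vertex 3.697 1.032 -4.119
vertex 3.171 1.342 -3.329
endloop
endfacet
facet normal -0.338 0.566 -0.752
outer loop
vertex 1.147 0.658 -2.408
vertex 0.199 0.511 -2.093
vertex 0.731 1.294 -1.743
endloop
endfacet
facet normal 0.846 0.532 0.021
outer loop
vertex 1.147 0.658 -2.408
vertex 0.731 1.294 -1.743
vertex 1.589 -0.083 -1.422
endloop
endfacet
facet normal 0.847 0.532 0.019
outer loop
vertex 1.589 -0.083 -1.422
vertex 0.731 1.294 -1.743
vertex 1.174 0.553 -0.757
endloop
endfacet
facet normal 0.338 -0.566 0.752
outer loop
vertex 1.589 -0.083 -1.422
vertex 1.174 0.553 -0.757
vertex 0.641 -0.231 -1.107
endloop
endfacet
facet normal -0.338 0.566 -0.752
outer loop
vertex 0.731 1.294 -1.743
vertex 0.199 0.511 -2.093
vertex -0.217 1.147 -1.428
endloop
endfacet
facet normal 0.067 0.812 0.580
outer loop
vertex 0.731 1.294 -1.743
vertex -0.217 1.147 -1.428
vertex 1.174 0.553 -0.757
endloop
endfacet
facet normal 0.067 0.812 0.580
outer loop
vertex 1.174 0.553 -0.757
vertex -0.217 1.147 -1.428
vertex 0.225 0.406 -0.442
endloop
endfacet
facet normal 0.337 -0.565 0.753
outer loop
vertex 1.174 0.553 -0.757
vertex 0.225 0.406 -0.442
vertex 0.641 -0.231 -1.107
endloop
endfacet
facet normal -0.338 0.565 -0.752
outer loop
vertex -0.217 1.147 -1.428
vertex 0.199 0.511 -2.093
vertex -0.749 0.363 -1.778
endloop
endfacet
facet normal -0.780 0.279 0.560
outer loop
vertex -0.217 1.147 -1.428
vertex -0.749 0.363 -1.778
vertex 0.225 0.406 -0.442
endloop
endfacet
facet normal -0.780 0.279 0.560
outer loop
vertex 0.225 0.406 -0.442
vertex -0.749 0.363 -1.778
vertex -0.307 -0.378 -0.792
endloop
endfacet
facet normal 0.338 -0.565 0.753
outer loop
vertex 0.225 0.406 -0.442
vertex -0.307 -0.378 -0.792
vertex 0.641 -0.231 -1.107
endloop
endfacet
facet normal -0.338 0.566 -0.752
outer loop
vertex -0.749 0.363 -1.778
vertex 0.199 0.511 -2.093
vertex -0.334 -0.273 -2.443
endloop
endfacet
facet normal -0.847 -0.532 -0.020
outer loop
vertex -0.749 0.363 -1.778
vertex -0.334 -0.273 -2.443
vertex -0.307 -0.378 -0.792
endloop
endfacet
facet normal -0.846 -0.533 -0.020
outer loop
vertex -0.307 -0.378 -0.792
vertex -0.334 -0.273 -2.443
vertex 0.109 -1.014 -1.457
endloop
endfacet
facet normal 0.338 -0.566 0.752
outer loop
vertex -0.307 -0.378 -0.792
vertex 0.109 -1.014 -1.457
vertex 0.641 -0.231 -1.107
endloop
endfacet
facet normal -0.337 0.565 -0.753
outer loop
vertex -0.334 -0.273 -2.443
vertex 0.199 0.511 -2.093
vertex 0.615 -0.126 -2.758
endloop
endfacet
facet normal -0.067 -0.812 -0.580
outer loop
vertex -0.334 -0.273 -2.443
vertex 0.615 -0.126 -2.758
vertex 0.109 -1.014 -1.457
endloop
endfacet
facet normal -0.067 -0.812 -0.580
outer loop
vertex 0.109 -1.014 -1.457
vertex 0.615 -0.126 -2.758
vertex 1.057 -0.867 -1.772
endloop
endfacet
facet normal 0.338 -0.566 0.752
outer loop
vertex 0.109 -1.014 -1.457
vertex 1.057 -0.867 -1.772
vertex 0.641 -0.231 -1.107
endloop
endfacet
facet normal -0.338 0.565 -0.753
outer loop
vertex 0.615 -0.126 -2.758
vertex 0.199 0.511 -2.093
vertex 1.147 0.658 -2.408
endloop
endfacet
facet normal 0.780 -0.279 -0.560
outer loop
vertex 0.615 -0.126 -2.758
vertex 1.147 0.658 -2.408
vertex 1.057 -0.867 -1.772
endloop
endfacet
facet normal 0.780 -0.279 -0.560
outer loop
vertex 1.057 -0.867 -1.772
vertex 1.147 0.658 -2.408
vertex 1.589 -0.083 -1.422
endloop
endfacet
facet normal 0.338 -0.565 0.752
outer loop
vertex 1.057 -0.867 -1.772
vertex 1.589 -0.083 -1.422
vertex 0.641 -0.231 -1.107
endloop
endfacet

endsolid


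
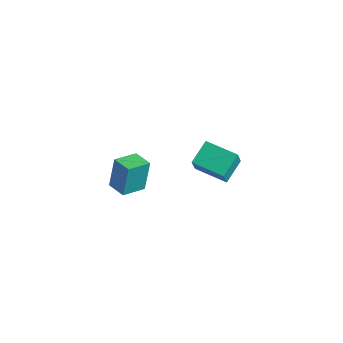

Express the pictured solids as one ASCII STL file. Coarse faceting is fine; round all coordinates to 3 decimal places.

solid 
facet normal -0.966 -0.227 0.120
outer loop
vertex -2.393 1.69 -1.554
vertex -2.612 2.978 -0.879
vertex -2.666 2.244 -2.699
endloop
endfacet
facet normal 0.149 -0.876 -0.459
outer loop
vertex -0.888 2.662 -2.921
vertex -2.393 1.69 -1.554
vertex -2.666 2.244 -2.699
endloop
endfacet
facet normal -0.966 -0.228 0.121
outer loop
vertex -2.666 2.244 -2.699
vertex -2.612 2.978 -0.879
vertex -2.885 3.531 -2.023
endloop
endfacet
facet normal -0.210 0.426 -0.880
outer loop
vertex -2.885 3.531 -2.023
vertex -0.888 2.662 -2.921
vertex -2.666 2.244 -2.699
endloop
endfacet
facet normal 0.210 -0.426 0.880
outer loop
vertex -2.393 1.69 -1.554
vertex -0.834 3.396 -1.101
vertex -2.612 2.978 -0.879
endloop
endfacet
facet normal 0.149 -0.876 -0.459
outer loop
vertex -0.615 2.109 -1.777
vertex -2.393 1.69 -1.554
vertex -0.888 2.662 -2.921
endloop
endfacet
facet normal 0.211 -0.426 0.880
outer loop
vertex -0.615 2.109 -1.777
vertex -0.834 3.396 -1.101
vertex -2.393 1.69 -1.554
endloop
endfacet
facet normal -0.149 0.876 0.459
outer loop
vertex -2.612 2.978 -0.879
vertex -0.834 3.396 -1.101
vertex -2.885 3.531 -2.023
endloop
endfacet
facet normal -0.211 0.425 -0.880
outer loop
vertex -1.107 3.95 -2.246
vertex -0.888 2.662 -2.921
vertex -2.885 3.531 -2.023
endloop
endfacet
facet normal -0.149 0.876 0.459
outer loop
vertex -2.885 3.531 -2.023
vertex -0.834 3.396 -1.101
vertex -1.107 3.95 -2.246
endloop
endfacet
facet normal 0.966 0.228 -0.121
outer loop
vertex -1.107 3.95 -2.246
vertex -0.615 2.109 -1.777
vertex -0.888 2.662 -2.921
endloop
endfacet
facet normal 0.966 0.228 -0.120
outer loop
vertex -0.834 3.396 -1.101
vertex -0.615 2.109 -1.777
vertex -1.107 3.95 -2.246
endloop
endfacet
facet normal -0.989 0.134 -0.066
outer loop
vertex -2.451 -3.649 2.675
vertex -2.258 -2.385 2.346
vertex -2.4 -4.091 1.003
endloop
endfacet
facet normal -0.147 -0.957 0.249
outer loop
vertex -1.342 -4.235 1.074
vertex -2.451 -3.649 2.675
vertex -2.4 -4.091 1.003
endloop
endfacet
facet normal -0.989 0.135 -0.066
outer loop
vertex -2.4 -4.091 1.003
vertex -2.258 -2.385 2.346
vertex -2.206 -2.827 0.675
endloop
endfacet
facet normal 0.030 -0.255 -0.966
outer loop
vertex -2.206 -2.827 0.675
vertex -1.342 -4.235 1.074
vertex -2.4 -4.091 1.003
endloop
endfacet
facet normal -0.030 0.256 0.966
outer loop
vertex -2.451 -3.649 2.675
vertex -1.2 -2.529 2.417
vertex -2.258 -2.385 2.346
endloop
endfacet
facet normal -0.147 -0.957 0.249
outer loop
vertex -1.394 -3.793 2.745
vertex -2.451 -3.649 2.675
vertex -1.342 -4.235 1.074
endloop
endfacet
facet normal -0.029 0.255 0.966
outer loop
vertex -1.394 -3.793 2.745
vertex -1.2 -2.529 2.417
vertex -2.451 -3.649 2.675
endloop
endfacet
facet normal 0.147 0.957 -0.249
outer loop
vertex -2.258 -2.385 2.346
vertex -1.2 -2.529 2.417
vertex -2.206 -2.827 0.675
endloop
endfacet
facet normal 0.029 -0.256 -0.966
outer loop
vertex -1.149 -2.971 0.745
vertex -1.342 -4.235 1.074
vertex -2.206 -2.827 0.675
endloop
endfacet
facet normal 0.147 0.957 -0.249
outer loop
vertex -2.206 -2.827 0.675
vertex -1.2 -2.529 2.417
vertex -1.149 -2.971 0.745
endloop
endfacet
facet normal 0.989 -0.134 0.066
outer loop
vertex -1.149 -2.971 0.745
vertex -1.394 -3.793 2.745
vertex -1.342 -4.235 1.074
endloop
endfacet
facet normal 0.989 -0.135 0.066
outer loop
vertex -1.2 -2.529 2.417
vertex -1.394 -3.793 2.745
vertex -1.149 -2.971 0.745
endloop
endfacet

endsolid


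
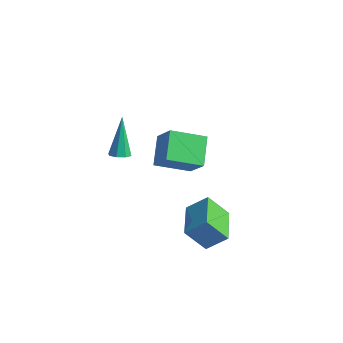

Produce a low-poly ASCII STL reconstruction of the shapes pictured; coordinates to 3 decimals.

solid 
facet normal -0.550 -0.539 -0.637
outer loop
vertex 2.022 0.645 -2.002
vertex 0.521 2.02 -1.869
vertex 2.633 1.428 -3.192
endloop
endfacet
facet normal 0.736 -0.674 -0.065
outer loop
vertex 3.359 2.14 -2.351
vertex 2.022 0.645 -2.002
vertex 2.633 1.428 -3.192
endloop
endfacet
facet normal -0.550 -0.539 -0.637
outer loop
vertex 2.633 1.428 -3.192
vertex 0.521 2.02 -1.869
vertex 1.132 2.803 -3.059
endloop
endfacet
facet normal 0.394 0.505 -0.768
outer loop
vertex 1.132 2.803 -3.059
vertex 3.359 2.14 -2.351
vertex 2.633 1.428 -3.192
endloop
endfacet
facet normal -0.394 -0.505 0.768
outer loop
vertex 2.022 0.645 -2.002
vertex 1.247 2.732 -1.028
vertex 0.521 2.02 -1.869
endloop
endfacet
facet normal 0.736 -0.674 -0.065
outer loop
vertex 2.748 1.357 -1.161
vertex 2.022 0.645 -2.002
vertex 3.359 2.14 -2.351
endloop
endfacet
facet normal -0.394 -0.505 0.768
outer loop
vertex 2.748 1.357 -1.161
vertex 1.247 2.732 -1.028
vertex 2.022 0.645 -2.002
endloop
endfacet
facet normal -0.736 0.674 0.065
outer loop
vertex 0.521 2.02 -1.869
vertex 1.247 2.732 -1.028
vertex 1.132 2.803 -3.059
endloop
endfacet
facet normal 0.394 0.505 -0.768
outer loop
vertex 1.858 3.515 -2.218
vertex 3.359 2.14 -2.351
vertex 1.132 2.803 -3.059
endloop
endfacet
facet normal -0.736 0.674 0.065
outer loop
vertex 1.132 2.803 -3.059
vertex 1.247 2.732 -1.028
vertex 1.858 3.515 -2.218
endloop
endfacet
facet normal 0.550 0.539 0.637
outer loop
vertex 1.858 3.515 -2.218
vertex 2.748 1.357 -1.161
vertex 3.359 2.14 -2.351
endloop
endfacet
facet normal 0.550 0.539 0.637
outer loop
vertex 1.247 2.732 -1.028
vertex 2.748 1.357 -1.161
vertex 1.858 3.515 -2.218
endloop
endfacet
facet normal -0.535 0.579 0.615
outer loop
vertex -2.494 3.58 1.172
vertex -1.593 5.142 0.484
vertex -3.649 3.738 0.018
endloop
endfacet
facet normal -0.467 -0.809 0.356
outer loop
vertex -2.707 2.718 -1.064
vertex -2.494 3.58 1.172
vertex -3.649 3.738 0.018
endloop
endfacet
facet normal -0.535 0.579 0.615
outer loop
vertex -3.649 3.738 0.018
vertex -1.593 5.142 0.484
vertex -2.748 5.3 -0.67
endloop
endfacet
facet normal -0.704 0.096 -0.704
outer loop
vertex -2.748 5.3 -0.67
vertex -2.707 2.718 -1.064
vertex -3.649 3.738 0.018
endloop
endfacet
facet normal 0.704 -0.096 0.704
outer loop
vertex -2.494 3.58 1.172
vertex -0.651 4.122 -0.598
vertex -1.593 5.142 0.484
endloop
endfacet
facet normal -0.467 -0.809 0.356
outer loop
vertex -1.552 2.56 0.09
vertex -2.494 3.58 1.172
vertex -2.707 2.718 -1.064
endloop
endfacet
facet normal 0.704 -0.096 0.704
outer loop
vertex -1.552 2.56 0.09
vertex -0.651 4.122 -0.598
vertex -2.494 3.58 1.172
endloop
endfacet
facet normal 0.467 0.809 -0.356
outer loop
vertex -1.593 5.142 0.484
vertex -0.651 4.122 -0.598
vertex -2.748 5.3 -0.67
endloop
endfacet
facet normal -0.704 0.096 -0.704
outer loop
vertex -1.806 4.28 -1.752
vertex -2.707 2.718 -1.064
vertex -2.748 5.3 -0.67
endloop
endfacet
facet normal 0.467 0.809 -0.356
outer loop
vertex -2.748 5.3 -0.67
vertex -0.651 4.122 -0.598
vertex -1.806 4.28 -1.752
endloop
endfacet
facet normal 0.535 -0.579 -0.615
outer loop
vertex -1.806 4.28 -1.752
vertex -1.552 2.56 0.09
vertex -2.707 2.718 -1.064
endloop
endfacet
facet normal 0.535 -0.579 -0.615
outer loop
vertex -0.651 4.122 -0.598
vertex -1.552 2.56 0.09
vertex -1.806 4.28 -1.752
endloop
endfacet
facet normal 0.261 -0.285 -0.922
outer loop
vertex -0.229 -0.908 2.73
vertex -0.737 -0.837 2.564
vertex -0.298 -0.525 2.592
endloop
endfacet
facet normal 0.867 0.300 0.398
outer loop
vertex -0.229 -0.908 2.73
vertex -0.298 -0.525 2.592
vertex -1.303 -0.223 4.556
endloop
endfacet
facet normal 0.260 -0.284 -0.923
outer loop
vertex -0.298 -0.525 2.592
vertex -0.737 -0.837 2.564
vertex -0.625 -0.324 2.438
endloop
endfacet
facet normal 0.481 0.869 0.113
outer loop
vertex -0.298 -0.525 2.592
vertex -0.625 -0.324 2.438
vertex -1.303 -0.223 4.556
endloop
endfacet
facet normal 0.263 -0.284 -0.922
outer loop
vertex -0.625 -0.324 2.438
vertex -0.737 -0.837 2.564
vertex -1.017 -0.424 2.357
endloop
endfacet
facet normal -0.223 0.968 -0.117
outer loop
vertex -0.625 -0.324 2.438
vertex -1.017 -0.424 2.357
vertex -1.303 -0.223 4.556
endloop
endfacet
facet normal 0.261 -0.285 -0.922
outer loop
vertex -1.017 -0.424 2.357
vertex -0.737 -0.837 2.564
vertex -1.246 -0.766 2.398
endloop
endfacet
facet normal -0.829 0.536 -0.157
outer loop
vertex -1.017 -0.424 2.357
vertex -1.246 -0.766 2.398
vertex -1.303 -0.223 4.556
endloop
endfacet
facet normal 0.261 -0.285 -0.922
outer loop
vertex -1.246 -0.766 2.398
vertex -0.737 -0.837 2.564
vertex -1.177 -1.149 2.536
endloop
endfacet
facet normal -0.985 -0.171 0.017
outer loop
vertex -1.246 -0.766 2.398
vertex -1.177 -1.149 2.536
vertex -1.303 -0.223 4.556
endloop
endfacet
facet normal 0.260 -0.284 -0.923
outer loop
vertex -1.177 -1.149 2.536
vertex -0.737 -0.837 2.564
vertex -0.85 -1.35 2.69
endloop
endfacet
facet normal -0.598 -0.742 0.303
outer loop
vertex -1.177 -1.149 2.536
vertex -0.85 -1.35 2.69
vertex -1.303 -0.223 4.556
endloop
endfacet
facet normal 0.263 -0.284 -0.922
outer loop
vertex -0.85 -1.35 2.69
vertex -0.737 -0.837 2.564
vertex -0.458 -1.25 2.771
endloop
endfacet
facet normal 0.104 -0.840 0.533
outer loop
vertex -0.85 -1.35 2.69
vertex -0.458 -1.25 2.771
vertex -1.303 -0.223 4.556
endloop
endfacet
facet normal 0.261 -0.286 -0.922
outer loop
vertex -0.458 -1.25 2.771
vertex -0.737 -0.837 2.564
vertex -0.229 -0.908 2.73
endloop
endfacet
facet normal 0.712 -0.408 0.572
outer loop
vertex -0.458 -1.25 2.771
vertex -0.229 -0.908 2.73
vertex -1.303 -0.223 4.556
endloop
endfacet

endsolid


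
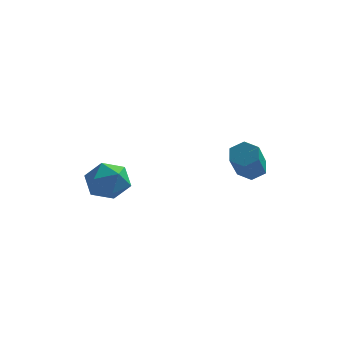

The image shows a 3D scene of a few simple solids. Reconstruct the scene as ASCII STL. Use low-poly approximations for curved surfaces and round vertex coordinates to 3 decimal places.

solid 
facet normal -0.687 0.399 0.607
outer loop
vertex -4.073 -2.411 0.356
vertex -4.632 -3.235 0.265
vertex -3.951 -3.171 0.994
endloop
endfacet
facet normal -0.035 0.639 0.768
outer loop
vertex -4.073 -2.411 0.356
vertex -3.951 -3.171 0.994
vertex -3.154 -2.691 0.631
endloop
endfacet
facet normal 0.234 0.954 0.188
outer loop
vertex -4.073 -2.411 0.356
vertex -3.154 -2.691 0.631
vertex -3.342 -2.457 -0.322
endloop
endfacet
facet normal -0.253 0.908 -0.334
outer loop
vertex -4.073 -2.411 0.356
vertex -3.342 -2.457 -0.322
vertex -4.255 -2.794 -0.548
endloop
endfacet
facet normal -0.821 0.565 -0.074
outer loop
vertex -4.073 -2.411 0.356
vertex -4.255 -2.794 -0.548
vertex -4.632 -3.235 0.265
endloop
endfacet
facet normal 0.376 0.075 0.924
outer loop
vertex -3.154 -2.691 0.631
vertex -3.951 -3.171 0.994
vertex -3.145 -3.686 0.708
endloop
endfacet
facet normal -0.680 -0.313 0.663
outer loop
vertex -3.951 -3.171 0.994
vertex -4.632 -3.235 0.265
vertex -4.058 -4.023 0.482
endloop
endfacet
facet normal -0.897 -0.042 -0.439
outer loop
vertex -4.632 -3.235 0.265
vertex -4.255 -2.794 -0.548
vertex -4.246 -3.789 -0.471
endloop
endfacet
facet normal 0.023 0.513 -0.858
outer loop
vertex -4.255 -2.794 -0.548
vertex -3.342 -2.457 -0.322
vertex -3.449 -3.309 -0.834
endloop
endfacet
facet normal 0.810 0.586 -0.016
outer loop
vertex -3.342 -2.457 -0.322
vertex -3.154 -2.691 0.631
vertex -2.768 -3.245 -0.105
endloop
endfacet
facet normal 0.253 -0.908 0.334
outer loop
vertex -3.327 -4.069 -0.196
vertex -3.145 -3.686 0.708
vertex -4.058 -4.023 0.482
endloop
endfacet
facet normal -0.234 -0.954 -0.188
outer loop
vertex -3.327 -4.069 -0.196
vertex -4.058 -4.023 0.482
vertex -4.246 -3.789 -0.471
endloop
endfacet
facet normal 0.035 -0.639 -0.768
outer loop
vertex -3.327 -4.069 -0.196
vertex -4.246 -3.789 -0.471
vertex -3.449 -3.309 -0.834
endloop
endfacet
facet normal 0.687 -0.399 -0.607
outer loop
vertex -3.327 -4.069 -0.196
vertex -3.449 -3.309 -0.834
vertex -2.768 -3.245 -0.105
endloop
endfacet
facet normal 0.821 -0.565 0.074
outer loop
vertex -3.327 -4.069 -0.196
vertex -2.768 -3.245 -0.105
vertex -3.145 -3.686 0.708
endloop
endfacet
facet normal -0.023 -0.513 0.858
outer loop
vertex -4.058 -4.023 0.482
vertex -3.145 -3.686 0.708
vertex -3.951 -3.171 0.994
endloop
endfacet
facet normal -0.810 -0.586 0.016
outer loop
vertex -4.246 -3.789 -0.471
vertex -4.058 -4.023 0.482
vertex -4.632 -3.235 0.265
endloop
endfacet
facet normal -0.376 -0.075 -0.924
outer loop
vertex -3.449 -3.309 -0.834
vertex -4.246 -3.789 -0.471
vertex -4.255 -2.794 -0.548
endloop
endfacet
facet normal 0.680 0.313 -0.663
outer loop
vertex -2.768 -3.245 -0.105
vertex -3.449 -3.309 -0.834
vertex -3.342 -2.457 -0.322
endloop
endfacet
facet normal 0.897 0.042 0.439
outer loop
vertex -3.145 -3.686 0.708
vertex -2.768 -3.245 -0.105
vertex -3.154 -2.691 0.631
endloop
endfacet
facet normal 0.035 0.711 -0.702
outer loop
vertex 1.952 0.128 -0.492
vertex 1.334 0.324 -0.324
vertex 1.866 0.597 -0.021
endloop
endfacet
facet normal 0.991 0.066 0.116
outer loop
vertex 1.952 0.128 -0.492
vertex 1.866 0.597 -0.021
vertex 1.884 -1.26 0.876
endloop
endfacet
facet normal 0.991 0.066 0.116
outer loop
vertex 1.884 -1.26 0.876
vertex 1.866 0.597 -0.021
vertex 1.798 -0.791 1.347
endloop
endfacet
facet normal -0.035 -0.711 0.702
outer loop
vertex 1.884 -1.26 0.876
vertex 1.798 -0.791 1.347
vertex 1.266 -1.064 1.044
endloop
endfacet
facet normal 0.035 0.711 -0.702
outer loop
vertex 1.866 0.597 -0.021
vertex 1.334 0.324 -0.324
vertex 1.247 0.793 0.147
endloop
endfacet
facet normal 0.383 0.639 0.667
outer loop
vertex 1.866 0.597 -0.021
vertex 1.247 0.793 0.147
vertex 1.798 -0.791 1.347
endloop
endfacet
facet normal 0.384 0.639 0.667
outer loop
vertex 1.798 -0.791 1.347
vertex 1.247 0.793 0.147
vertex 1.18 -0.595 1.515
endloop
endfacet
facet normal -0.035 -0.711 0.702
outer loop
vertex 1.798 -0.791 1.347
vertex 1.18 -0.595 1.515
vertex 1.266 -1.064 1.044
endloop
endfacet
facet normal 0.035 0.711 -0.702
outer loop
vertex 1.247 0.793 0.147
vertex 1.334 0.324 -0.324
vertex 0.716 0.52 -0.156
endloop
endfacet
facet normal -0.608 0.572 0.550
outer loop
vertex 1.247 0.793 0.147
vertex 0.716 0.52 -0.156
vertex 1.18 -0.595 1.515
endloop
endfacet
facet normal -0.607 0.573 0.551
outer loop
vertex 1.18 -0.595 1.515
vertex 0.716 0.52 -0.156
vertex 0.648 -0.868 1.212
endloop
endfacet
facet normal -0.035 -0.711 0.702
outer loop
vertex 1.18 -0.595 1.515
vertex 0.648 -0.868 1.212
vertex 1.266 -1.064 1.044
endloop
endfacet
facet normal 0.035 0.711 -0.702
outer loop
vertex 0.716 0.52 -0.156
vertex 1.334 0.324 -0.324
vertex 0.802 0.051 -0.627
endloop
endfacet
facet normal -0.991 -0.066 -0.116
outer loop
vertex 0.716 0.52 -0.156
vertex 0.802 0.051 -0.627
vertex 0.648 -0.868 1.212
endloop
endfacet
facet normal -0.991 -0.066 -0.116
outer loop
vertex 0.648 -0.868 1.212
vertex 0.802 0.051 -0.627
vertex 0.734 -1.337 0.741
endloop
endfacet
facet normal -0.035 -0.711 0.702
outer loop
vertex 0.648 -0.868 1.212
vertex 0.734 -1.337 0.741
vertex 1.266 -1.064 1.044
endloop
endfacet
facet normal 0.035 0.711 -0.702
outer loop
vertex 0.802 0.051 -0.627
vertex 1.334 0.324 -0.324
vertex 1.42 -0.145 -0.795
endloop
endfacet
facet normal -0.384 -0.639 -0.667
outer loop
vertex 0.802 0.051 -0.627
vertex 1.42 -0.145 -0.795
vertex 0.734 -1.337 0.741
endloop
endfacet
facet normal -0.383 -0.639 -0.667
outer loop
vertex 0.734 -1.337 0.741
vertex 1.42 -0.145 -0.795
vertex 1.353 -1.533 0.573
endloop
endfacet
facet normal -0.035 -0.711 0.702
outer loop
vertex 0.734 -1.337 0.741
vertex 1.353 -1.533 0.573
vertex 1.266 -1.064 1.044
endloop
endfacet
facet normal 0.035 0.711 -0.702
outer loop
vertex 1.42 -0.145 -0.795
vertex 1.334 0.324 -0.324
vertex 1.952 0.128 -0.492
endloop
endfacet
facet normal 0.607 -0.572 -0.551
outer loop
vertex 1.42 -0.145 -0.795
vertex 1.952 0.128 -0.492
vertex 1.353 -1.533 0.573
endloop
endfacet
facet normal 0.608 -0.572 -0.550
outer loop
vertex 1.353 -1.533 0.573
vertex 1.952 0.128 -0.492
vertex 1.884 -1.26 0.876
endloop
endfacet
facet normal -0.035 -0.711 0.702
outer loop
vertex 1.353 -1.533 0.573
vertex 1.884 -1.26 0.876
vertex 1.266 -1.064 1.044
endloop
endfacet

endsolid


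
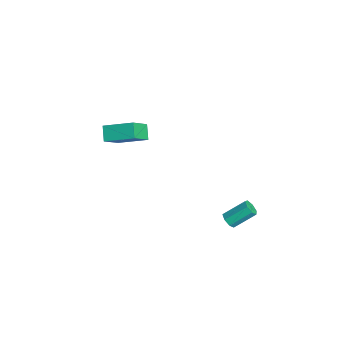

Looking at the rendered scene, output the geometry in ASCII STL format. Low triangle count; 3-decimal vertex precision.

solid 
facet normal -0.027 -0.803 -0.596
outer loop
vertex 3.966 2.307 2.684
vertex 3.759 2.596 2.304
vertex 4.261 2.504 2.405
endloop
endfacet
facet normal 0.756 -0.406 0.513
outer loop
vertex 3.966 2.307 2.684
vertex 4.261 2.504 2.405
vertex 4.007 3.535 3.596
endloop
endfacet
facet normal 0.755 -0.407 0.514
outer loop
vertex 4.007 3.535 3.596
vertex 4.261 2.504 2.405
vertex 4.303 3.732 3.317
endloop
endfacet
facet normal 0.027 0.803 0.596
outer loop
vertex 4.007 3.535 3.596
vertex 4.303 3.732 3.317
vertex 3.801 3.824 3.216
endloop
endfacet
facet normal -0.027 -0.803 -0.595
outer loop
vertex 4.261 2.504 2.405
vertex 3.759 2.596 2.304
vertex 4.178 2.77 2.05
endloop
endfacet
facet normal 0.983 0.088 -0.164
outer loop
vertex 4.261 2.504 2.405
vertex 4.178 2.77 2.05
vertex 4.303 3.732 3.317
endloop
endfacet
facet normal 0.983 0.088 -0.164
outer loop
vertex 4.303 3.732 3.317
vertex 4.178 2.77 2.05
vertex 4.22 3.998 2.962
endloop
endfacet
facet normal 0.027 0.803 0.595
outer loop
vertex 4.303 3.732 3.317
vertex 4.22 3.998 2.962
vertex 3.801 3.824 3.216
endloop
endfacet
facet normal -0.028 -0.802 -0.596
outer loop
vertex 4.178 2.77 2.05
vertex 3.759 2.596 2.304
vertex 3.78 2.905 1.887
endloop
endfacet
facet normal 0.469 0.516 -0.717
outer loop
vertex 4.178 2.77 2.05
vertex 3.78 2.905 1.887
vertex 4.22 3.998 2.962
endloop
endfacet
facet normal 0.470 0.515 -0.716
outer loop
vertex 4.22 3.998 2.962
vertex 3.78 2.905 1.887
vertex 3.822 4.133 2.798
endloop
endfacet
facet normal 0.027 0.803 0.595
outer loop
vertex 4.22 3.998 2.962
vertex 3.822 4.133 2.798
vertex 3.801 3.824 3.216
endloop
endfacet
facet normal -0.026 -0.803 -0.596
outer loop
vertex 3.78 2.905 1.887
vertex 3.759 2.596 2.304
vertex 3.366 2.807 2.037
endloop
endfacet
facet normal -0.396 0.556 -0.731
outer loop
vertex 3.78 2.905 1.887
vertex 3.366 2.807 2.037
vertex 3.822 4.133 2.798
endloop
endfacet
facet normal -0.398 0.556 -0.730
outer loop
vertex 3.822 4.133 2.798
vertex 3.366 2.807 2.037
vertex 3.408 4.035 2.949
endloop
endfacet
facet normal 0.027 0.803 0.595
outer loop
vertex 3.822 4.133 2.798
vertex 3.408 4.035 2.949
vertex 3.801 3.824 3.216
endloop
endfacet
facet normal -0.027 -0.803 -0.595
outer loop
vertex 3.366 2.807 2.037
vertex 3.759 2.596 2.304
vertex 3.248 2.55 2.389
endloop
endfacet
facet normal -0.965 0.177 -0.194
outer loop
vertex 3.366 2.807 2.037
vertex 3.248 2.55 2.389
vertex 3.408 4.035 2.949
endloop
endfacet
facet normal -0.965 0.177 -0.194
outer loop
vertex 3.408 4.035 2.949
vertex 3.248 2.55 2.389
vertex 3.29 3.778 3.301
endloop
endfacet
facet normal 0.027 0.803 0.595
outer loop
vertex 3.408 4.035 2.949
vertex 3.29 3.778 3.301
vertex 3.801 3.824 3.216
endloop
endfacet
facet normal -0.027 -0.804 -0.595
outer loop
vertex 3.248 2.55 2.389
vertex 3.759 2.596 2.304
vertex 3.515 2.328 2.677
endloop
endfacet
facet normal -0.806 -0.335 0.488
outer loop
vertex 3.248 2.55 2.389
vertex 3.515 2.328 2.677
vertex 3.29 3.778 3.301
endloop
endfacet
facet normal -0.805 -0.336 0.489
outer loop
vertex 3.29 3.778 3.301
vertex 3.515 2.328 2.677
vertex 3.557 3.556 3.588
endloop
endfacet
facet normal 0.027 0.803 0.596
outer loop
vertex 3.29 3.778 3.301
vertex 3.557 3.556 3.588
vertex 3.801 3.824 3.216
endloop
endfacet
facet normal -0.028 -0.803 -0.595
outer loop
vertex 3.515 2.328 2.677
vertex 3.759 2.596 2.304
vertex 3.966 2.307 2.684
endloop
endfacet
facet normal -0.040 -0.594 0.803
outer loop
vertex 3.515 2.328 2.677
vertex 3.966 2.307 2.684
vertex 3.557 3.556 3.588
endloop
endfacet
facet normal -0.042 -0.595 0.803
outer loop
vertex 3.557 3.556 3.588
vertex 3.966 2.307 2.684
vertex 4.007 3.535 3.596
endloop
endfacet
facet normal 0.027 0.803 0.596
outer loop
vertex 3.557 3.556 3.588
vertex 4.007 3.535 3.596
vertex 3.801 3.824 3.216
endloop
endfacet
facet normal -0.783 0.131 0.608
outer loop
vertex -4.054 -2.448 4.285
vertex -3.257 -0.891 4.976
vertex -4.882 -1.455 3.004
endloop
endfacet
facet normal -0.424 -0.828 -0.368
outer loop
vertex -4.083 -1.589 2.384
vertex -4.054 -2.448 4.285
vertex -4.882 -1.455 3.004
endloop
endfacet
facet normal -0.783 0.131 0.608
outer loop
vertex -4.882 -1.455 3.004
vertex -3.257 -0.891 4.976
vertex -4.085 0.101 3.695
endloop
endfacet
facet normal -0.455 0.546 -0.704
outer loop
vertex -4.085 0.101 3.695
vertex -4.083 -1.589 2.384
vertex -4.882 -1.455 3.004
endloop
endfacet
facet normal 0.455 -0.545 0.704
outer loop
vertex -4.054 -2.448 4.285
vertex -2.458 -1.025 4.356
vertex -3.257 -0.891 4.976
endloop
endfacet
facet normal -0.423 -0.828 -0.368
outer loop
vertex -3.255 -2.581 3.665
vertex -4.054 -2.448 4.285
vertex -4.083 -1.589 2.384
endloop
endfacet
facet normal 0.455 -0.546 0.704
outer loop
vertex -3.255 -2.581 3.665
vertex -2.458 -1.025 4.356
vertex -4.054 -2.448 4.285
endloop
endfacet
facet normal 0.424 0.828 0.367
outer loop
vertex -3.257 -0.891 4.976
vertex -2.458 -1.025 4.356
vertex -4.085 0.101 3.695
endloop
endfacet
facet normal -0.455 0.545 -0.704
outer loop
vertex -3.286 -0.032 3.075
vertex -4.083 -1.589 2.384
vertex -4.085 0.101 3.695
endloop
endfacet
facet normal 0.423 0.828 0.368
outer loop
vertex -4.085 0.101 3.695
vertex -2.458 -1.025 4.356
vertex -3.286 -0.032 3.075
endloop
endfacet
facet normal 0.783 -0.131 -0.608
outer loop
vertex -3.286 -0.032 3.075
vertex -3.255 -2.581 3.665
vertex -4.083 -1.589 2.384
endloop
endfacet
facet normal 0.783 -0.131 -0.608
outer loop
vertex -2.458 -1.025 4.356
vertex -3.255 -2.581 3.665
vertex -3.286 -0.032 3.075
endloop
endfacet

endsolid


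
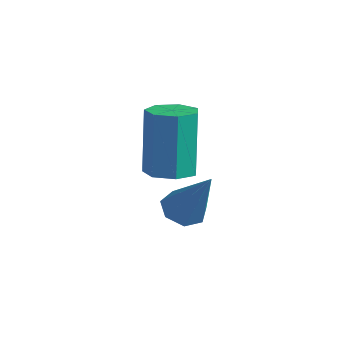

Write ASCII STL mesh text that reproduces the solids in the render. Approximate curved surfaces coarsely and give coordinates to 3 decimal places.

solid 
facet normal 0.166 -0.163 -0.972
outer loop
vertex 2.917 -0.463 -0.31
vertex 2.354 -0.172 -0.455
vertex 2.944 0.094 -0.399
endloop
endfacet
facet normal 0.985 -0.020 0.171
outer loop
vertex 2.917 -0.463 -0.31
vertex 2.944 0.094 -0.399
vertex 2.609 -0.159 1.499
endloop
endfacet
facet normal 0.985 -0.022 0.171
outer loop
vertex 2.609 -0.159 1.499
vertex 2.944 0.094 -0.399
vertex 2.637 0.397 1.41
endloop
endfacet
facet normal -0.164 0.164 0.973
outer loop
vertex 2.609 -0.159 1.499
vertex 2.637 0.397 1.41
vertex 2.046 0.132 1.355
endloop
endfacet
facet normal 0.165 -0.162 -0.973
outer loop
vertex 2.944 0.094 -0.399
vertex 2.354 -0.172 -0.455
vertex 2.527 0.45 -0.529
endloop
endfacet
facet normal 0.652 0.758 -0.016
outer loop
vertex 2.944 0.094 -0.399
vertex 2.527 0.45 -0.529
vertex 2.637 0.397 1.41
endloop
endfacet
facet normal 0.652 0.758 -0.016
outer loop
vertex 2.637 0.397 1.41
vertex 2.527 0.45 -0.529
vertex 2.22 0.753 1.28
endloop
endfacet
facet normal -0.164 0.163 0.973
outer loop
vertex 2.637 0.397 1.41
vertex 2.22 0.753 1.28
vertex 2.046 0.132 1.355
endloop
endfacet
facet normal 0.166 -0.162 -0.973
outer loop
vertex 2.527 0.45 -0.529
vertex 2.354 -0.172 -0.455
vertex 1.979 0.339 -0.604
endloop
endfacet
facet normal -0.170 0.967 -0.191
outer loop
vertex 2.527 0.45 -0.529
vertex 1.979 0.339 -0.604
vertex 2.22 0.753 1.28
endloop
endfacet
facet normal -0.170 0.967 -0.191
outer loop
vertex 2.22 0.753 1.28
vertex 1.979 0.339 -0.604
vertex 1.672 0.642 1.206
endloop
endfacet
facet normal -0.164 0.164 0.973
outer loop
vertex 2.22 0.753 1.28
vertex 1.672 0.642 1.206
vertex 2.046 0.132 1.355
endloop
endfacet
facet normal 0.165 -0.163 -0.973
outer loop
vertex 1.979 0.339 -0.604
vertex 2.354 -0.172 -0.455
vertex 1.713 -0.157 -0.566
endloop
endfacet
facet normal -0.866 0.448 -0.222
outer loop
vertex 1.979 0.339 -0.604
vertex 1.713 -0.157 -0.566
vertex 1.672 0.642 1.206
endloop
endfacet
facet normal -0.866 0.448 -0.222
outer loop
vertex 1.672 0.642 1.206
vertex 1.713 -0.157 -0.566
vertex 1.406 0.146 1.243
endloop
endfacet
facet normal -0.167 0.162 0.973
outer loop
vertex 1.672 0.642 1.206
vertex 1.406 0.146 1.243
vertex 2.046 0.132 1.355
endloop
endfacet
facet normal 0.165 -0.164 -0.973
outer loop
vertex 1.713 -0.157 -0.566
vertex 2.354 -0.172 -0.455
vertex 1.929 -0.664 -0.444
endloop
endfacet
facet normal -0.909 -0.408 -0.086
outer loop
vertex 1.713 -0.157 -0.566
vertex 1.929 -0.664 -0.444
vertex 1.406 0.146 1.243
endloop
endfacet
facet normal -0.909 -0.408 -0.086
outer loop
vertex 1.406 0.146 1.243
vertex 1.929 -0.664 -0.444
vertex 1.622 -0.361 1.365
endloop
endfacet
facet normal -0.167 0.163 0.972
outer loop
vertex 1.406 0.146 1.243
vertex 1.622 -0.361 1.365
vertex 2.046 0.132 1.355
endloop
endfacet
facet normal 0.165 -0.164 -0.972
outer loop
vertex 1.929 -0.664 -0.444
vertex 2.354 -0.172 -0.455
vertex 2.465 -0.8 -0.33
endloop
endfacet
facet normal -0.267 -0.957 0.115
outer loop
vertex 1.929 -0.664 -0.444
vertex 2.465 -0.8 -0.33
vertex 1.622 -0.361 1.365
endloop
endfacet
facet normal -0.267 -0.957 0.115
outer loop
vertex 1.622 -0.361 1.365
vertex 2.465 -0.8 -0.33
vertex 2.158 -0.497 1.479
endloop
endfacet
facet normal -0.166 0.162 0.973
outer loop
vertex 1.622 -0.361 1.365
vertex 2.158 -0.497 1.479
vertex 2.046 0.132 1.355
endloop
endfacet
facet normal 0.166 -0.164 -0.972
outer loop
vertex 2.465 -0.8 -0.33
vertex 2.354 -0.172 -0.455
vertex 2.917 -0.463 -0.31
endloop
endfacet
facet normal 0.575 -0.785 0.229
outer loop
vertex 2.465 -0.8 -0.33
vertex 2.917 -0.463 -0.31
vertex 2.158 -0.497 1.479
endloop
endfacet
facet normal 0.577 -0.784 0.230
outer loop
vertex 2.158 -0.497 1.479
vertex 2.917 -0.463 -0.31
vertex 2.609 -0.159 1.499
endloop
endfacet
facet normal -0.165 0.162 0.973
outer loop
vertex 2.158 -0.497 1.479
vertex 2.609 -0.159 1.499
vertex 2.046 0.132 1.355
endloop
endfacet
facet normal -0.542 -0.029 -0.840
outer loop
vertex 2.588 0.604 -2.392
vertex 2.113 0.415 -2.079
vertex 2.278 0.978 -2.205
endloop
endfacet
facet normal 0.726 0.673 -0.142
outer loop
vertex 2.588 0.604 -2.392
vertex 2.278 0.978 -2.205
vertex 3.067 0.465 -0.601
endloop
endfacet
facet normal -0.543 -0.029 -0.839
outer loop
vertex 2.278 0.978 -2.205
vertex 2.113 0.415 -2.079
vertex 1.843 0.927 -1.922
endloop
endfacet
facet normal 0.066 0.959 0.274
outer loop
vertex 2.278 0.978 -2.205
vertex 1.843 0.927 -1.922
vertex 3.067 0.465 -0.601
endloop
endfacet
facet normal -0.542 -0.029 -0.840
outer loop
vertex 1.843 0.927 -1.922
vertex 2.113 0.415 -2.079
vertex 1.612 0.491 -1.758
endloop
endfacet
facet normal -0.523 0.529 0.669
outer loop
vertex 1.843 0.927 -1.922
vertex 1.612 0.491 -1.758
vertex 3.067 0.465 -0.601
endloop
endfacet
facet normal -0.542 -0.028 -0.840
outer loop
vertex 1.612 0.491 -1.758
vertex 2.113 0.415 -2.079
vertex 1.757 -0.003 -1.835
endloop
endfacet
facet normal -0.598 -0.292 0.746
outer loop
vertex 1.612 0.491 -1.758
vertex 1.757 -0.003 -1.835
vertex 3.067 0.465 -0.601
endloop
endfacet
facet normal -0.543 -0.028 -0.840
outer loop
vertex 1.757 -0.003 -1.835
vertex 2.113 0.415 -2.079
vertex 2.17 -0.182 -2.096
endloop
endfacet
facet normal -0.103 -0.889 0.446
outer loop
vertex 1.757 -0.003 -1.835
vertex 2.17 -0.182 -2.096
vertex 3.067 0.465 -0.601
endloop
endfacet
facet normal -0.542 -0.028 -0.840
outer loop
vertex 2.17 -0.182 -2.096
vertex 2.113 0.415 -2.079
vertex 2.54 0.088 -2.344
endloop
endfacet
facet normal 0.588 -0.809 -0.003
outer loop
vertex 2.17 -0.182 -2.096
vertex 2.54 0.088 -2.344
vertex 3.067 0.465 -0.601
endloop
endfacet
facet normal -0.542 -0.028 -0.840
outer loop
vertex 2.54 0.088 -2.344
vertex 2.113 0.415 -2.079
vertex 2.588 0.604 -2.392
endloop
endfacet
facet normal 0.958 -0.114 -0.265
outer loop
vertex 2.54 0.088 -2.344
vertex 2.588 0.604 -2.392
vertex 3.067 0.465 -0.601
endloop
endfacet

endsolid
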